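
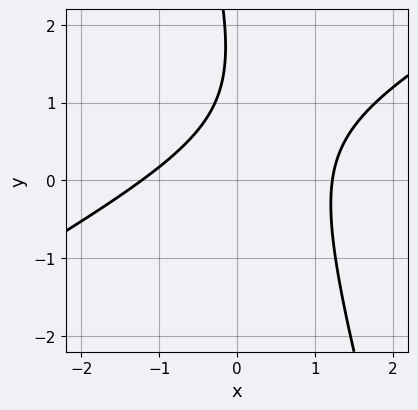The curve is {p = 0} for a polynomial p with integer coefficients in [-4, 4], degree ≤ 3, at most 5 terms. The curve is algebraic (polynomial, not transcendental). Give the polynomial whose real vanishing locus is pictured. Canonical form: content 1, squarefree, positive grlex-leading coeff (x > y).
2*x^2 - 3*x*y - y^2 + 3*y - 3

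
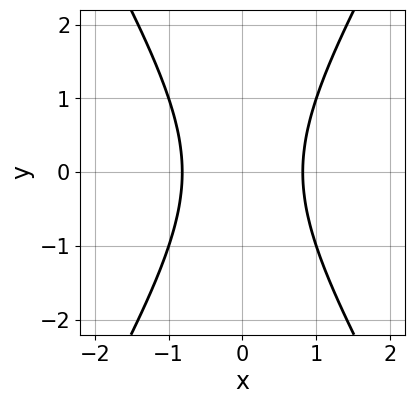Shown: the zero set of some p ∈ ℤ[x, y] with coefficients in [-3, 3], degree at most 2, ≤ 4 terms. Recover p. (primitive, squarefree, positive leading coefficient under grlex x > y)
3*x^2 - y^2 - 2

First, degree: no degree-1 curve has this shape, so deg p = 2.
Next, symmetries: it's symmetric under x → −x, forcing even powers of x; the y ↦ −y reflection is a symmetry, so y appears only in even powers.
Next, reading off the gridlines: the curve avoids every integer y-axis point in the box.
Finally, the integer polynomial consistent with all of this is the stated p.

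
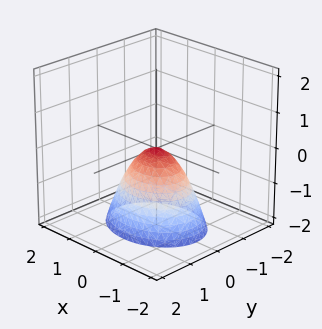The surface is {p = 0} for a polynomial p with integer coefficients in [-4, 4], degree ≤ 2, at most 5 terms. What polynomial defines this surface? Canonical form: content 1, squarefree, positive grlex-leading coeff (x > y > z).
2*x^2 + 3*y^2 + 2*z

deg p = 2. A paraboloid; a quadric.
Symmetries: mirror symmetry y ↦ −y ⇒ only even powers of y; the x ↦ −x reflection is a symmetry, so x appears only in even powers.
Checking where it meets the axes: one x-axis crossing is at x = 0; it meets the y-axis at y = 0 (among the integer gridlines); one z-axis crossing is at z = 0.
Matching integer coefficients to the picture gives p.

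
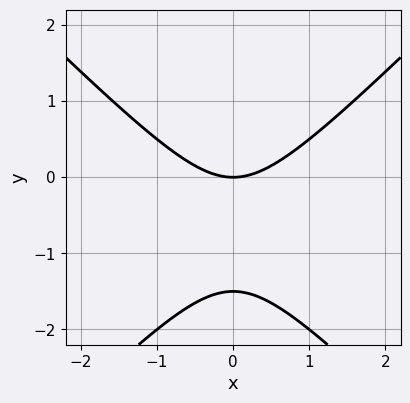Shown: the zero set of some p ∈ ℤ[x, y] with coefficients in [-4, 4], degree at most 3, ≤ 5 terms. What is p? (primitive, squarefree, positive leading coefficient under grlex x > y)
1. Degree: no degree-1 curve has this shape, so deg p = 2.
2. Symmetries: it's symmetric under x → −x, forcing even powers of x.
3. From the visible intercepts: one x-axis crossing is at x = 0; it crosses the y-axis at the gridline y = 0.
4. These observations pin down the coefficients.

2*x^2 - 2*y^2 - 3*y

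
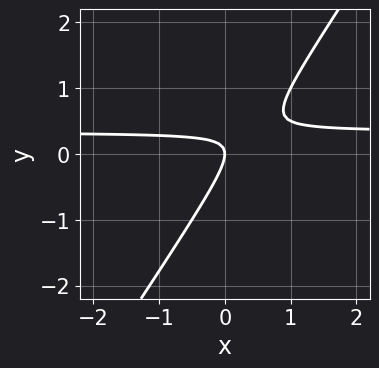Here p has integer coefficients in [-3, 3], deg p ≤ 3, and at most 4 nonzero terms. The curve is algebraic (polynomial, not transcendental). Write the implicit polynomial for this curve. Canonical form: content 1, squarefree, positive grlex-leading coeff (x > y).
3*x*y - 2*y^2 - x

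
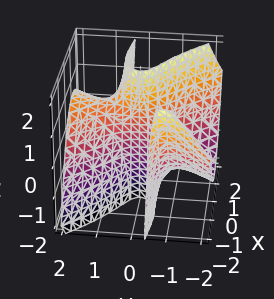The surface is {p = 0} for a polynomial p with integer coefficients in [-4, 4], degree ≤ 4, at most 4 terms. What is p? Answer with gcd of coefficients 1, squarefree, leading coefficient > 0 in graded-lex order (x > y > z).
2*x^2*y - y^3 + 2*y^2*z - 2*x

1. The degree is 3 — the shape is more complex than any degree-2 surface.
2. From the visible intercepts: it crosses the y-axis at the gridline y = 0; the visible z-axis segment lies entirely on the surface; one x-axis crossing is at x = 0.
3. The integer polynomial consistent with all of this is the stated p.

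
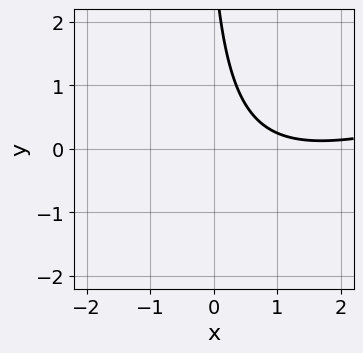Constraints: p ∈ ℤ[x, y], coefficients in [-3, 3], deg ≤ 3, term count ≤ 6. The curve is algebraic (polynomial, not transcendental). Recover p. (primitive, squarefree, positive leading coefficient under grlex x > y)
x^2 - 3*x*y - 3*x - y + 3

First, deg p = 2. A generic line meets the curve in up to 2 points.
Next, observable constraints: the curve avoids every integer y-axis point in the box; no x-intercept at any integer in the box.
Finally, the integer polynomial consistent with all of this is the stated p.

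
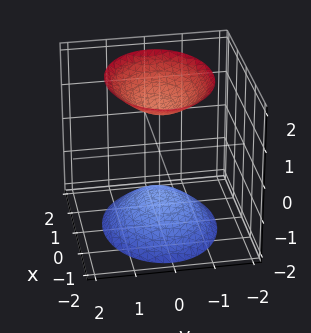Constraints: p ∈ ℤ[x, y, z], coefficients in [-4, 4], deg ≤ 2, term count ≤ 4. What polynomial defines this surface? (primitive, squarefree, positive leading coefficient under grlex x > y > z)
First, I count 2 distinct pieces. Treating them together as one polynomial.
Next, the degree is 2 — two separate bowl-shaped sheets opening away from each other; a quadric.
Then, symmetries: mirror symmetry y ↦ −y ⇒ only even powers of y; it's symmetric under z → −z, forcing even powers of z; mirror symmetry x ↦ −x ⇒ only even powers of x.
Next, reading off the gridlines: the surface avoids every integer x-axis point in the box; no y-intercept at any integer in the box.
Finally, the integer polynomial consistent with all of this is the stated p.

2*x^2 + 3*y^2 - 2*z^2 + 3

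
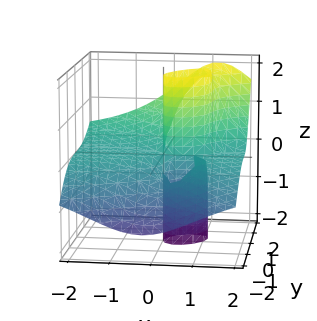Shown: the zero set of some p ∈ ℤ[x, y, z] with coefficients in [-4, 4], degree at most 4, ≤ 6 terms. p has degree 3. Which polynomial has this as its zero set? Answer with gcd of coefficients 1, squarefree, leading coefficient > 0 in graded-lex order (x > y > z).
3*x^2*z - 2*x*y*z - 2*y^3 + 3*y^2*z - 3*x*z

First, the degree is 3 — the shape is more complex than any degree-2 surface.
Then, from the axis intercepts and sections: every point of the x-axis in the box is on the surface; the visible z-axis segment lies entirely on the surface; it crosses the y-axis at the gridline y = 0.
Finally, putting this together gives p.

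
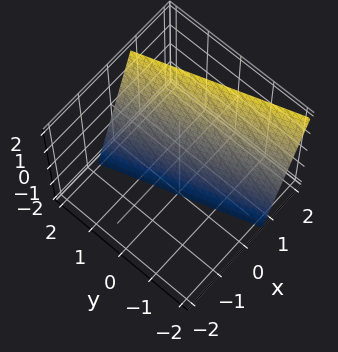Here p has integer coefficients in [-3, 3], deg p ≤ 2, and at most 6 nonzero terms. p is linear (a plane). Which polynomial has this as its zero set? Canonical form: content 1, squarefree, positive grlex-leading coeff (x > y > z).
3*x + y - z - 2

1. The degree is 1 — the surface is flat (a plane).
2. Against the integer gridlines: it crosses the z-axis at the gridline z = -2; it meets the y-axis at y = 2 (among the integer gridlines).
3. These observations pin down the coefficients.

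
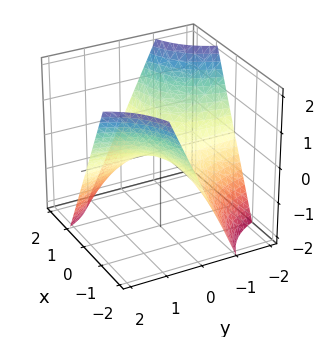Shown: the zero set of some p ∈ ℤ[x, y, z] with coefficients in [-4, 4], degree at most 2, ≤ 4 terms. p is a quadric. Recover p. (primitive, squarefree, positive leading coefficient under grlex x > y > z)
1. deg p = 2. A hyperbolic paraboloid; a quadric.
2. From the axis intercepts and sections: every point of the x-axis in the box is on the surface; the visible y-axis segment lies entirely on the surface.
3. Assembling these constraints gives the stated polynomial.

x*y + z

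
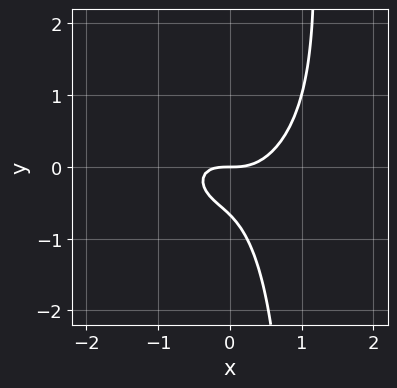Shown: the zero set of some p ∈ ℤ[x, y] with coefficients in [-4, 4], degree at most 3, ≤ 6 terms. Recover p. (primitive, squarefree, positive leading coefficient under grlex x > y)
deg p = 3. No degree-2 curve has this shape.
From the visible intercepts: one x-axis crossing is at x = 0; it crosses the y-axis at the gridline y = 0.
Assembling these constraints gives the stated polynomial.

3*x^3 + 3*x*y^2 - x*y - 3*y^2 - 2*y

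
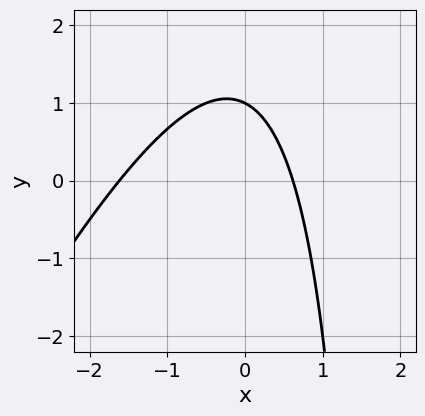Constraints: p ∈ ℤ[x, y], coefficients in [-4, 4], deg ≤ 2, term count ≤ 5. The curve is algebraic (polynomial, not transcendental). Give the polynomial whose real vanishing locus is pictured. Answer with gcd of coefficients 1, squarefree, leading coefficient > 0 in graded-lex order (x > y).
(a) The degree is 2 — no degree-1 curve has this shape.
(b) From the visible intercepts: it crosses the y-axis at the gridline y = 1.
(c) Matching integer coefficients to the picture gives p.

2*x^2 - x*y + 2*x + 2*y - 2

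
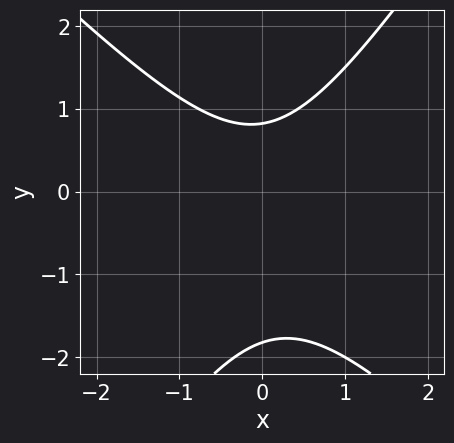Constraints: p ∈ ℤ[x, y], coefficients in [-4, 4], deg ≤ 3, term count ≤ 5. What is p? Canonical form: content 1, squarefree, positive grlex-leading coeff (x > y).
3*x^2 + x*y - 2*y^2 - 2*y + 3

The degree is 2 — no degree-1 curve has this shape.
Against the integer gridlines: no x-intercept at any integer in the box.
Fitting integer coefficients to these (and the overall shape) gives p.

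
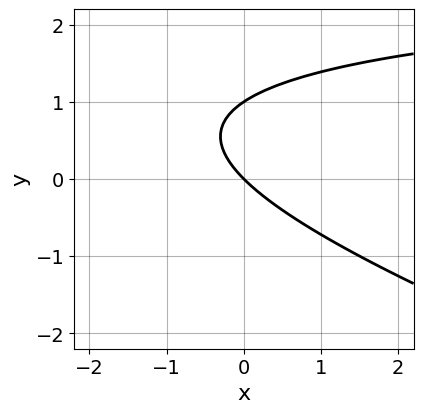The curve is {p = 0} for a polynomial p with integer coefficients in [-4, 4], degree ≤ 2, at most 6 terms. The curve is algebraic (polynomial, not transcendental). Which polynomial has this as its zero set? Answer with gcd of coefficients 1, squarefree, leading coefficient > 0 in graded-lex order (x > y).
x*y + 3*y^2 - 3*x - 3*y

Degree: a generic line meets the curve in up to 2 points, so deg p = 2.
From the visible intercepts: it crosses the x-axis at the gridline x = 0; the y-axis gridline crossings are at y ∈ {0, 1}.
Assembling these constraints gives the stated polynomial.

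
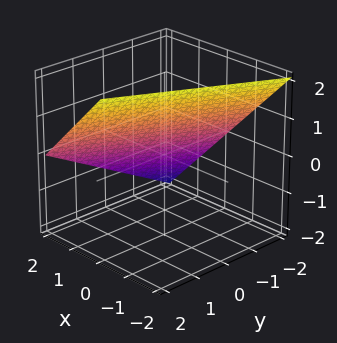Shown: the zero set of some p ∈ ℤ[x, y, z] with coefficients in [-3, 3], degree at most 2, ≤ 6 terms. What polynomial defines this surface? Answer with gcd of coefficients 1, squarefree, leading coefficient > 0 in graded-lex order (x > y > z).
(a) The degree is 1 — every cross-section is a straight line — this is a plane.
(b) Against the integer gridlines: one z-axis crossing is at z = 1; one y-axis crossing is at y = -2; it meets the x-axis at x = 1 (among the integer gridlines).
(c) Putting this together gives p.

2*x - y + 2*z - 2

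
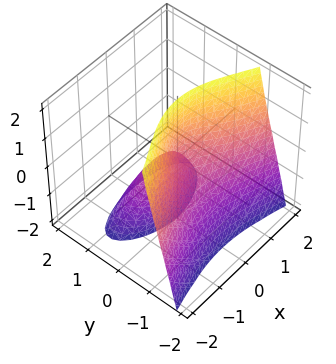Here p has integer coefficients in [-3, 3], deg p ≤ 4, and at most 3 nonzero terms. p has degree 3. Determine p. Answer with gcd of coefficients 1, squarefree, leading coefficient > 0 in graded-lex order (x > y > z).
(a) The degree is 3 — the shape is more complex than any degree-2 surface.
(b) From the axis intercepts and sections: it crosses the y-axis at the gridline y = 0; the visible z-axis segment lies entirely on the surface; one x-axis crossing is at x = 0.
(c) Solving for integer coefficients yields p as stated.

2*y^3 + x^2 + 2*y*z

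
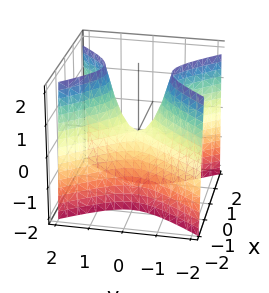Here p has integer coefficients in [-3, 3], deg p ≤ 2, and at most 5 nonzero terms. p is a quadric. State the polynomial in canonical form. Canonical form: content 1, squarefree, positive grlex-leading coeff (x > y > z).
3*x^2 - 2*y^2 + z

Degree: a hyperbolic paraboloid; a quadric, so deg p = 2.
Symmetries: mirror symmetry y ↦ −y ⇒ only even powers of y; the x ↦ −x reflection is a symmetry, so x appears only in even powers.
Reading off the gridlines: it meets the y-axis at y = 0 (among the integer gridlines); it meets the z-axis at z = 0 (among the integer gridlines); it meets the x-axis at x = 0 (among the integer gridlines).
Putting this together gives p.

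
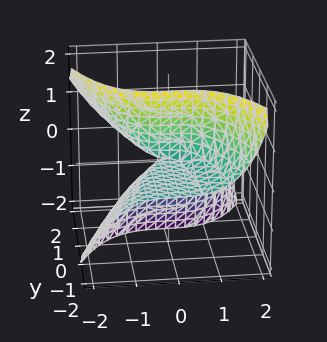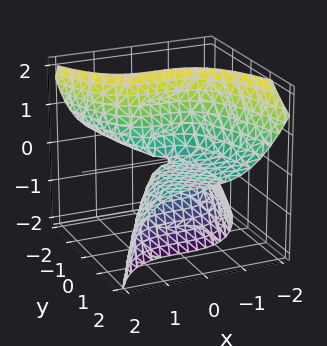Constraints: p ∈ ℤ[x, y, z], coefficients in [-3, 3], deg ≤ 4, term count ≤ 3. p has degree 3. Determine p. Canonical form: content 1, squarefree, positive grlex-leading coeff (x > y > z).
x^3 + 3*y*z + z^2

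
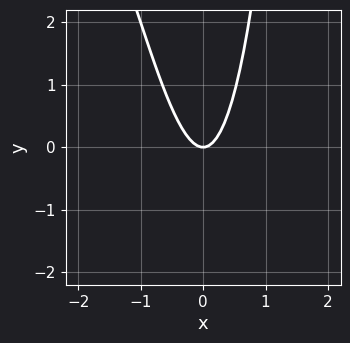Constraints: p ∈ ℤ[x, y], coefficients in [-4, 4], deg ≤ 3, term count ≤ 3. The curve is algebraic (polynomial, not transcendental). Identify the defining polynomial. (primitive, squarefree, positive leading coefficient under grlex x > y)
x^3 + 3*x^2 - y

First, deg p = 3. A generic line meets the curve in up to 3 points.
Next, reading off the gridlines: it crosses the y-axis at the gridline y = 0; it meets the x-axis at x = 0 (among the integer gridlines).
Finally, the integer polynomial consistent with all of this is the stated p.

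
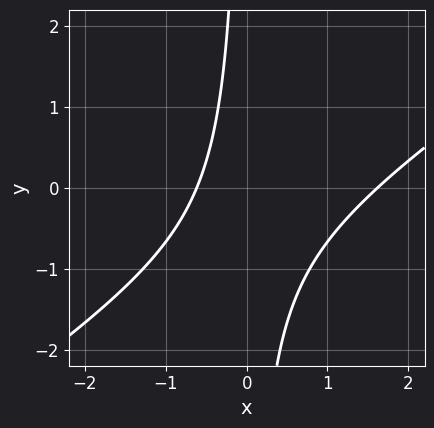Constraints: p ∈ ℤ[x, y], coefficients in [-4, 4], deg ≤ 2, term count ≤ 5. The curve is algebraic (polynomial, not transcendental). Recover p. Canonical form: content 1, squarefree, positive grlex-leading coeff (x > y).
2*x^2 - 3*x*y - 2*x - 2

First, the degree is 2 — no degree-1 curve has this shape.
Next, checking where it meets the axes: no y-intercept at any integer in the box.
Finally, assembling these constraints gives the stated polynomial.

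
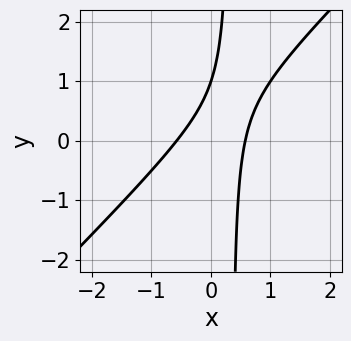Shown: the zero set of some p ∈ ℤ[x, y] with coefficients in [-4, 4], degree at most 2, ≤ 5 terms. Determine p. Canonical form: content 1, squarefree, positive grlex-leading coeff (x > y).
3*x^2 - 3*x*y + y - 1

1. The degree is 2 — no degree-1 curve has this shape.
2. Checking where it meets the axes: it meets the y-axis at y = 1 (among the integer gridlines).
3. The integer polynomial consistent with all of this is the stated p.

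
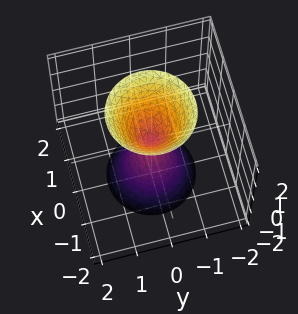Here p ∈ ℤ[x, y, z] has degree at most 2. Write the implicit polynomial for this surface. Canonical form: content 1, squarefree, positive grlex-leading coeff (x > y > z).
(a) I count 2 distinct pieces. Treating them together as one polynomial.
(b) The degree is 2 — two nappes meeting at a single point; a quadric.
(c) Symmetries: mirror symmetry z ↦ −z ⇒ only even powers of z; the surface is invariant under rotation about z: p = q(x² + y², z).
(d) Observable constraints: a circular section at z = 2 has radius between 1 and 2; it meets the z-axis at z = 0 (among the integer gridlines); one y-axis crossing is at y = 0.
(e) Putting this together gives p.

3*x^2 + 3*y^2 - z^2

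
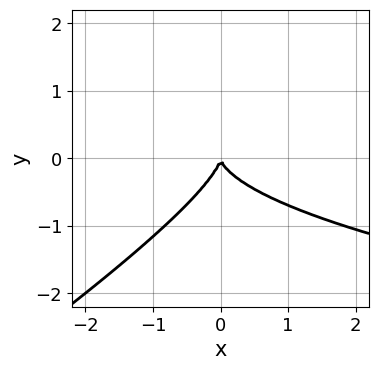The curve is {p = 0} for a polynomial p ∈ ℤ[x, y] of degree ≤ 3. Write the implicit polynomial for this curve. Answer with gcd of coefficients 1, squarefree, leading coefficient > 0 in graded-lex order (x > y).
2*x*y^2 - 3*y^3 - 2*x^2

(a) The degree is 3 — the shape is more complex than any degree-2 curve.
(b) From the visible intercepts: one x-axis crossing is at x = 0; one y-axis crossing is at y = 0.
(c) Together with the visible shape, these determine p as stated.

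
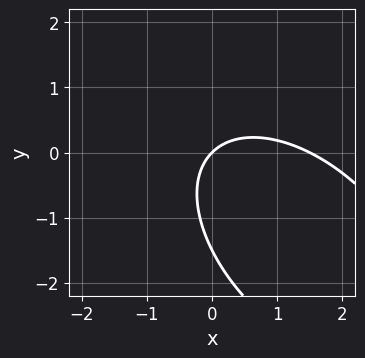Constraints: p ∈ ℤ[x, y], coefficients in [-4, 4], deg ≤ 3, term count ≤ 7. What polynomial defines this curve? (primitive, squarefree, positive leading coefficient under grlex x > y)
2*x^2 + 2*x*y + 2*y^2 - 3*x + 3*y

The degree is 2 — no degree-1 curve has this shape.
Reading off the gridlines: it meets the y-axis at y = 0 (among the integer gridlines); it meets the x-axis at x = 0 (among the integer gridlines).
Matching integer coefficients to the picture gives p.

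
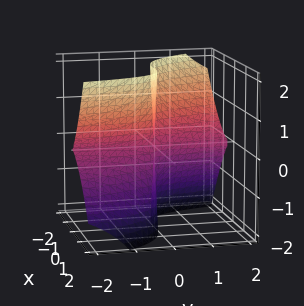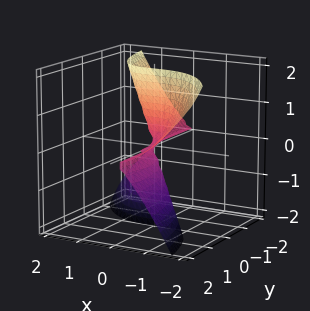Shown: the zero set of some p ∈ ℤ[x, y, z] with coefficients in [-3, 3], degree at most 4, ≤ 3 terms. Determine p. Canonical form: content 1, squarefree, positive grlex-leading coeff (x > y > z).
3*x^3 - 2*x*y*z + 3*y*z^2

1. The degree is 3 — a generic line meets the surface in up to 3 points.
2. Checking where it meets the axes: the visible y-axis segment lies entirely on the surface; one x-axis crossing is at x = 0.
3. Fitting integer coefficients to these (and the overall shape) gives p. Check: (0, 0, 2) on the z-axis lies on the surface, and p(0, 0, 2) = 0. ✓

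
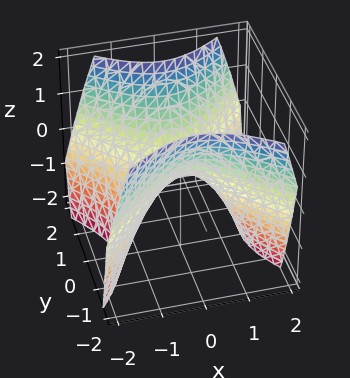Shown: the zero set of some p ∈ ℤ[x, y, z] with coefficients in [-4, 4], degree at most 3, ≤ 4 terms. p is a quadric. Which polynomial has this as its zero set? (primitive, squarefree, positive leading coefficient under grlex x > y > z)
(a) The degree is 2 — a saddle surface; a quadric.
(b) Symmetries: it's symmetric under x → −x, forcing even powers of x; mirror symmetry y ↦ −y ⇒ only even powers of y.
(c) From the axis intercepts and sections: it crosses the y-axis at the gridline y = 0; it meets the z-axis at z = 0 (among the integer gridlines); it meets the x-axis at x = 0 (among the integer gridlines).
(d) These observations pin down the coefficients.

x^2 - y^2 + z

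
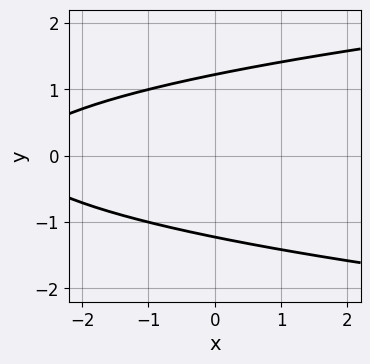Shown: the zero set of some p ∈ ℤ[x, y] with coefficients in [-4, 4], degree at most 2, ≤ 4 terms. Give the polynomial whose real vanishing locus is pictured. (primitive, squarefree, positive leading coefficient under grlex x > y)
(a) The degree is 2 — the shape is more complex than any degree-1 curve.
(b) Symmetries: mirror symmetry y ↦ −y ⇒ only even powers of y.
(c) Checking where it meets the axes: no x-intercept at any integer in the box.
(d) The integer polynomial consistent with all of this is the stated p.

2*y^2 - x - 3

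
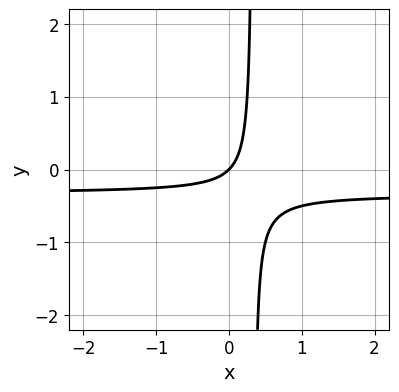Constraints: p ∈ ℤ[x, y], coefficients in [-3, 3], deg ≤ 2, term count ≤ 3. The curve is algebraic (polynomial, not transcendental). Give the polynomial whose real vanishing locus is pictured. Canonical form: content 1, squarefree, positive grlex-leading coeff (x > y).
First, the degree is 2 — no degree-1 curve has this shape.
Next, from the axis intercepts and sections: one y-axis crossing is at y = 0; it meets the x-axis at x = 0 (among the integer gridlines).
Finally, solving for integer coefficients yields p as stated.

3*x*y + x - y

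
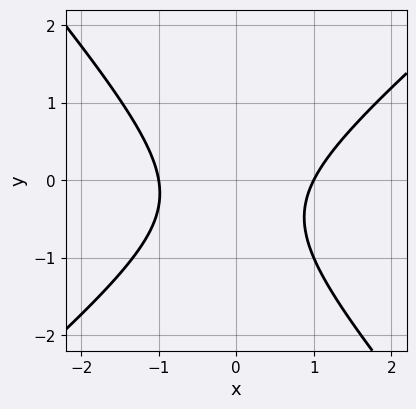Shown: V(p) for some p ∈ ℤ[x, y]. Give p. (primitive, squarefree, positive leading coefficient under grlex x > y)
First, the degree is 2 — the shape is more complex than any degree-1 curve.
Then, observable constraints: the x-axis gridline crossings are at x ∈ {-1, 1}; the curve avoids every integer y-axis point in the box.
Finally, matching integer coefficients to the picture gives p.

3*x^2 - x*y - 3*y^2 - 2*y - 3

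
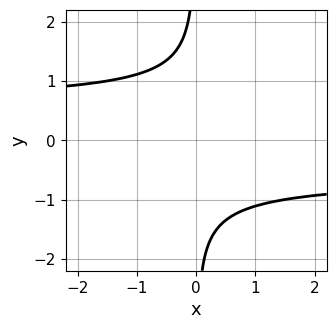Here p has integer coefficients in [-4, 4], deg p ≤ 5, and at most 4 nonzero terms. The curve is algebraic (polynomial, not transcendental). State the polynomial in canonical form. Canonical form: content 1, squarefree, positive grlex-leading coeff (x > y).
3*x*y^3 - x*y + 3

(a) Degree: a generic line meets the curve in up to 4 points, so deg p = 4.
(b) Against the integer gridlines: the curve avoids every integer x-axis point in the box; it misses every integer gridline on the y-axis.
(c) Solving for integer coefficients yields p as stated.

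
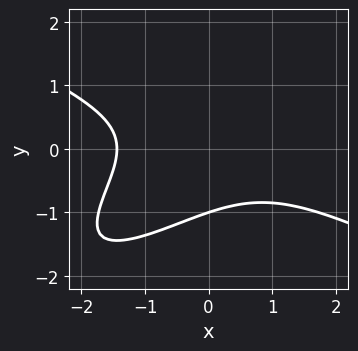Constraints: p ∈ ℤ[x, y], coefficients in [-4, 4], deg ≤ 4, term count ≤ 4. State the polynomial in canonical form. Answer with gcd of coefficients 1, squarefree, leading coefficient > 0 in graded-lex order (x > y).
x^3 - 3*x*y^2 + 3*y^3 + 3

(a) deg p = 3.
(b) From the visible intercepts: it meets the y-axis at y = -1 (among the integer gridlines).
(c) Together with the visible shape, these determine p as stated.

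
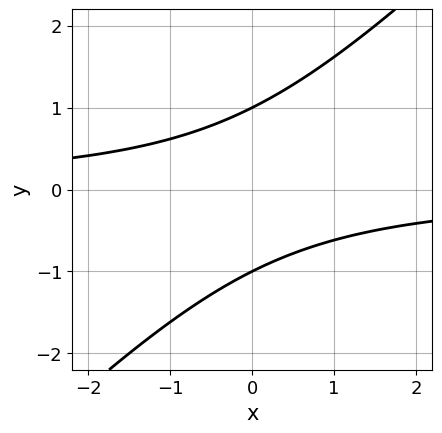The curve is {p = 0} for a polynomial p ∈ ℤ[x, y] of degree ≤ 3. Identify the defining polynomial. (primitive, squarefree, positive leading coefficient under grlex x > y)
x*y - y^2 + 1

The degree is 2 — no degree-1 curve has this shape.
Observable constraints: it misses every integer gridline on the x-axis; among the integer gridlines, it crosses the y-axis at y ∈ {-1, 1}.
Putting this together gives p.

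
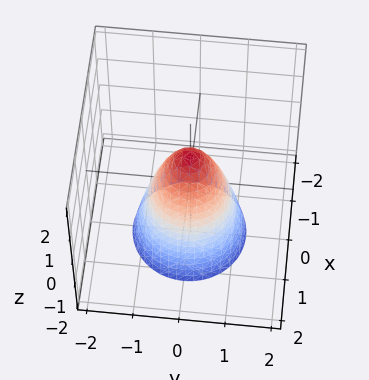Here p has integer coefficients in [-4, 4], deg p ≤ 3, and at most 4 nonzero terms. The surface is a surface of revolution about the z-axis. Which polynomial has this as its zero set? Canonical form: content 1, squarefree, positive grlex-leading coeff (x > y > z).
1. Degree: the shape is more complex than any degree-1 surface, so deg p = 2.
2. Symmetries: rotational symmetry about the z-axis ⇒ p depends on x, y only through x² + y².
3. Observable constraints: it crosses the z-axis at the gridline z = 1; a circular section at z = -2 has radius between 1 and 2.
4. Matching integer coefficients to the picture gives p.

2*x^2 + 2*y^2 + z - 1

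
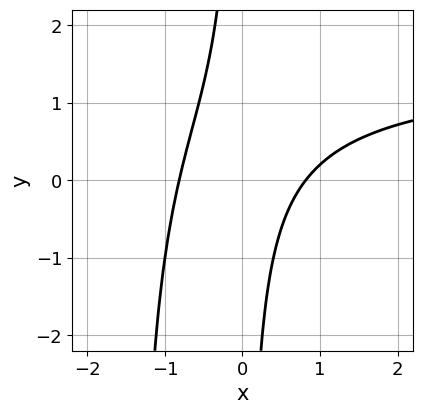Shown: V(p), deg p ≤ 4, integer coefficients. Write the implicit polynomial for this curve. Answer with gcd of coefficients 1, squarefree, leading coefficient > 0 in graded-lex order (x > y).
First, the degree is 3 — no degree-2 curve has this shape.
Then, reading off the gridlines: it misses every integer gridline on the y-axis.
Finally, these observations pin down the coefficients.

2*x^2*y - 3*x^2 + 3*x*y + 2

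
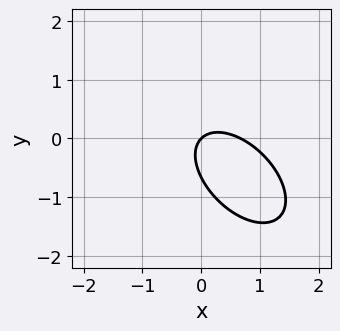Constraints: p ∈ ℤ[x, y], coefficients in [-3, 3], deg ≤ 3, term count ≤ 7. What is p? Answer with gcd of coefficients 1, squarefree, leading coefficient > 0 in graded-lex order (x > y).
3*x^2 + 3*x*y + 3*y^2 - 2*x + 2*y

First, degree: a generic line meets the curve in up to 2 points, so deg p = 2.
Then, reading off the gridlines: it crosses the x-axis at the gridline x = 0; it meets the y-axis at y = 0 (among the integer gridlines).
Finally, solving for integer coefficients yields p as stated.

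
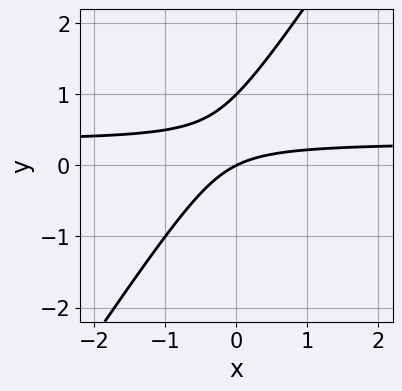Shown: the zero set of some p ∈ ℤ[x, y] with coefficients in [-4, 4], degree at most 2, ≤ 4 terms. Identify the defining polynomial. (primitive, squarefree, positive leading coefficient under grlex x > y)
The degree is 2 — the shape is more complex than any degree-1 curve.
Observable constraints: it crosses the x-axis at the gridline x = 0; among the integer gridlines, it crosses the y-axis at y ∈ {0, 1}.
Together with the visible shape, these determine p as stated.

3*x*y - 2*y^2 - x + 2*y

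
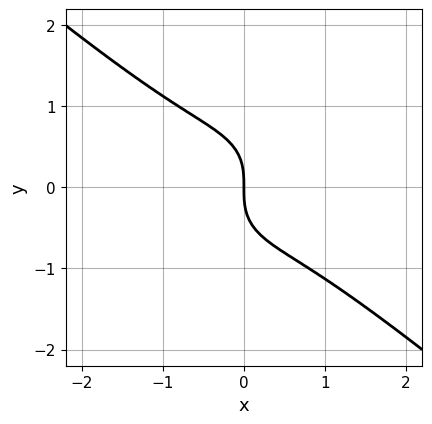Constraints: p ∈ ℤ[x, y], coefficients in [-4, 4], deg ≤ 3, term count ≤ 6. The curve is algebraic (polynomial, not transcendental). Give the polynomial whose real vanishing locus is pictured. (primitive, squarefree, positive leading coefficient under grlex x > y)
2*x^3 + x^2*y + 2*y^3 + 2*x

deg p = 3. The shape is more complex than any degree-2 curve.
Reading off the gridlines: it meets the y-axis at y = 0 (among the integer gridlines); it meets the x-axis at x = 0 (among the integer gridlines).
Putting this together gives p.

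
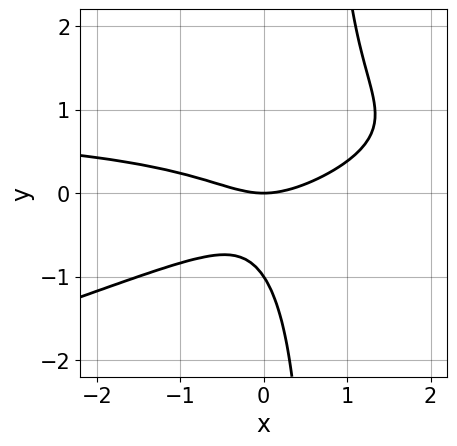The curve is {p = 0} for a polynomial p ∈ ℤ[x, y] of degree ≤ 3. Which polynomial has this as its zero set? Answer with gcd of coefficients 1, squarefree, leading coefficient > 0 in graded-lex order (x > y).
x^2*y - 3*x*y^2 - x^2 + 2*y^2 + 2*y

1. Degree: a generic line meets the curve in up to 3 points, so deg p = 3.
2. Against the integer gridlines: among the integer gridlines, it crosses the y-axis at y ∈ {-1, 0}; it crosses the x-axis at the gridline x = 0.
3. Assembling these constraints gives the stated polynomial.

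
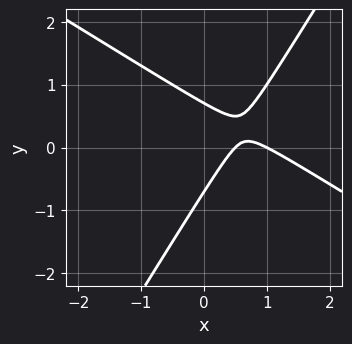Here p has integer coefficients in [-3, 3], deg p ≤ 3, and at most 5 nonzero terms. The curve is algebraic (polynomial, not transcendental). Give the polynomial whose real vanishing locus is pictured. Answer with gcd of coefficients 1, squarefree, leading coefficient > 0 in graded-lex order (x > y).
2*x^2 + 2*x*y - 2*y^2 - 3*x + 1

(a) The degree is 2 — a generic line meets the curve in up to 2 points.
(b) Observable constraints: it crosses the x-axis at the gridline x = 1.
(c) Matching integer coefficients to the picture gives p.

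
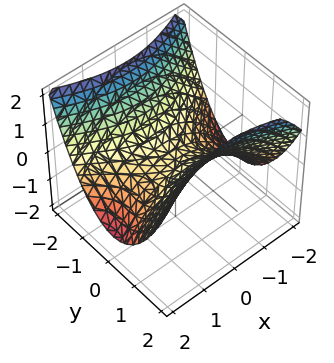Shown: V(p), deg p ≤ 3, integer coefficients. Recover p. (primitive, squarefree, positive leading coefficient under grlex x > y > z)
x^2 - 2*y^2 + 3*z

First, the degree is 2 — a saddle surface; a quadric.
Next, symmetries: mirror symmetry x ↦ −x ⇒ only even powers of x; mirror symmetry y ↦ −y ⇒ only even powers of y.
Next, from the visible intercepts: it crosses the x-axis at the gridline x = 0; one z-axis crossing is at z = 0.
Finally, these observations pin down the coefficients.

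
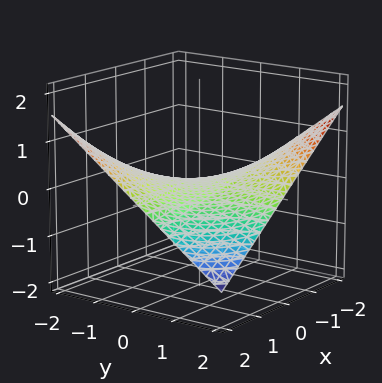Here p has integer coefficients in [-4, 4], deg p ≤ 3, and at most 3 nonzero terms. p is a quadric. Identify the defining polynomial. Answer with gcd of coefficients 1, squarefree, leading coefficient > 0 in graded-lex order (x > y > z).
x*y + 3*z

The degree is 2 — a hyperbolic paraboloid; a quadric.
Against the integer gridlines: the visible y-axis segment lies entirely on the surface; it crosses the z-axis at the gridline z = 0.
Assembling these constraints gives the stated polynomial.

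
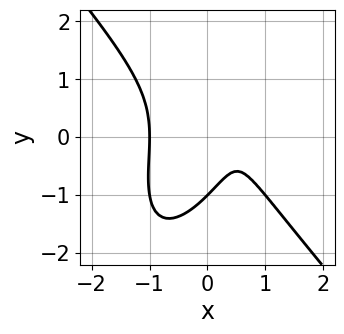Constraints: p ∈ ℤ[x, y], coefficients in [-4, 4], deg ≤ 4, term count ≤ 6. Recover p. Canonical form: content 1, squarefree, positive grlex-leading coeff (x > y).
1. deg p = 3.
2. Against the integer gridlines: it crosses the y-axis at the gridline y = -1; it crosses the x-axis at the gridline x = -1.
3. These observations pin down the coefficients.

3*x^3 - x*y^2 + y^3 - 2*x + 1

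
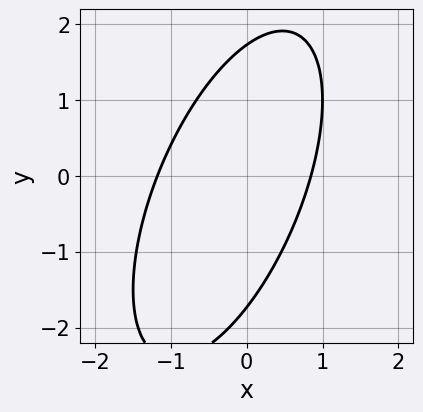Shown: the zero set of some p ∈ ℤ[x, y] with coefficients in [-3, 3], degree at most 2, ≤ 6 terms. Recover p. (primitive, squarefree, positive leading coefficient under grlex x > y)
3*x^2 - 2*x*y + y^2 + x - 3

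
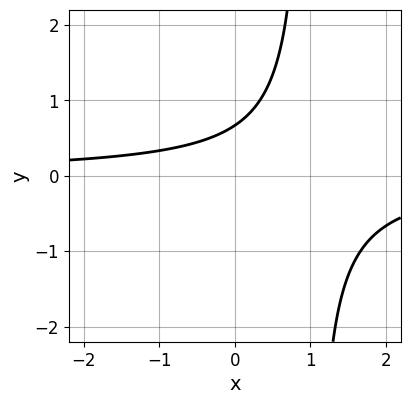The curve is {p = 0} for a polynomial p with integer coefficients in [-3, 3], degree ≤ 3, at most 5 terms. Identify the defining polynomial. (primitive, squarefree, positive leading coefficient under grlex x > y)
3*x*y - 3*y + 2

Degree: the shape is more complex than any degree-1 curve, so deg p = 2.
Observable constraints: the curve avoids every integer x-axis point in the box.
Putting this together gives p.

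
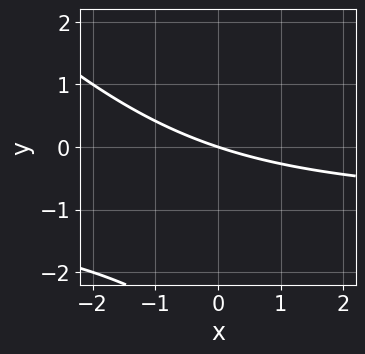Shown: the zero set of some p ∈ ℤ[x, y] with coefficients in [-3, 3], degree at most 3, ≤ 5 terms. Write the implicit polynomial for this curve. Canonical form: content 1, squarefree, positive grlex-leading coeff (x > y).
x*y + y^2 + x + 3*y

The degree is 2 — no degree-1 curve has this shape.
Checking where it meets the axes: it meets the x-axis at x = 0 (among the integer gridlines); it crosses the y-axis at the gridline y = 0.
Fitting integer coefficients to these (and the overall shape) gives p.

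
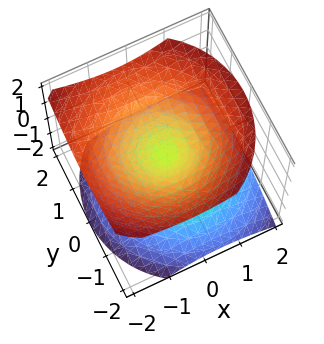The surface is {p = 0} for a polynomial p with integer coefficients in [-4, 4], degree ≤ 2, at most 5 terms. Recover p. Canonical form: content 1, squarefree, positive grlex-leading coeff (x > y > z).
There are 2 components. Treating them together as one polynomial.
The degree is 2 — no degree-1 surface has this shape.
Checking where it meets the axes: it meets the x-axis at x = 0 (among the integer gridlines); it meets the y-axis at y = 0 (among the integer gridlines); one z-axis crossing is at z = 0.
Together with the visible shape, these determine p as stated.

2*x^2 + x*z + 2*y^2 - 3*z^2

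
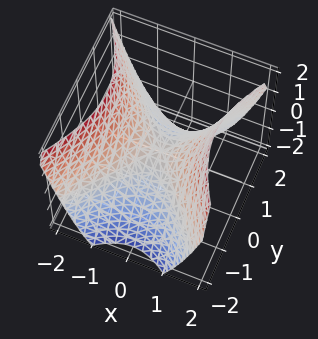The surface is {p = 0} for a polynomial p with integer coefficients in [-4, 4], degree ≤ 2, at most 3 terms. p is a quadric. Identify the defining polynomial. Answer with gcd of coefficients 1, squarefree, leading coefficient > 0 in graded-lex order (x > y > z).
(a) Degree: a saddle surface; a quadric, so deg p = 2.
(b) Symmetries: mirror symmetry x ↦ −x ⇒ only even powers of x; mirror symmetry y ↦ −y ⇒ only even powers of y.
(c) Against the integer gridlines: it meets the y-axis at y = 0 (among the integer gridlines); one z-axis crossing is at z = 0; one x-axis crossing is at x = 0.
(d) Fitting integer coefficients to these (and the overall shape) gives p.

3*x^2 - 2*y^2 - 3*z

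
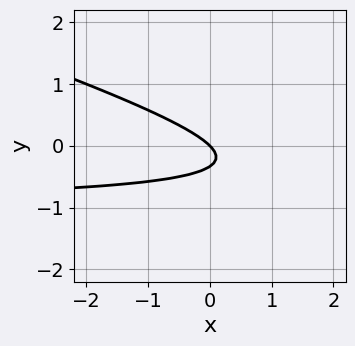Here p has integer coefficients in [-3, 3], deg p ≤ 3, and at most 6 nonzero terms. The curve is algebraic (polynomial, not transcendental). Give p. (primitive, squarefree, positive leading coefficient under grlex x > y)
x*y + 3*y^2 + x + y

(a) Degree: a generic line meets the curve in up to 2 points, so deg p = 2.
(b) Checking where it meets the axes: it meets the x-axis at x = 0 (among the integer gridlines); it meets the y-axis at y = 0 (among the integer gridlines).
(c) Assembling these constraints gives the stated polynomial.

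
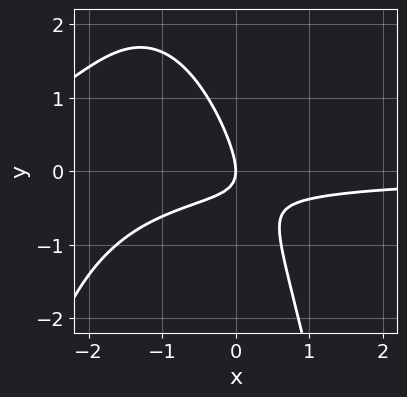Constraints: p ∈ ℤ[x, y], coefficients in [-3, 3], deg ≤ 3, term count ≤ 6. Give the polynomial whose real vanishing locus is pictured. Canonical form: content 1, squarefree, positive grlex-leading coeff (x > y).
x^2*y + 2*x*y + y^2 + x

The degree is 3 — a generic line meets the curve in up to 3 points.
Against the integer gridlines: it crosses the y-axis at the gridline y = 0; it meets the x-axis at x = 0 (among the integer gridlines).
Solving for integer coefficients yields p as stated.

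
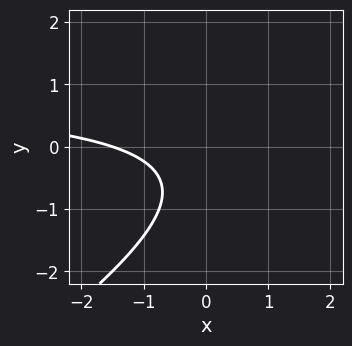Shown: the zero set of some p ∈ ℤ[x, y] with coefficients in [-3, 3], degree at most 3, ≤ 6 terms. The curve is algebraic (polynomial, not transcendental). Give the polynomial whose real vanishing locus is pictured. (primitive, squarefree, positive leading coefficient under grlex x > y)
(a) Degree: a generic line meets the curve in up to 2 points, so deg p = 2.
(b) From the visible intercepts: it misses every integer gridline on the y-axis.
(c) Solving for integer coefficients yields p as stated.

2*x*y - 3*y^2 - 2*x - 3*y - 3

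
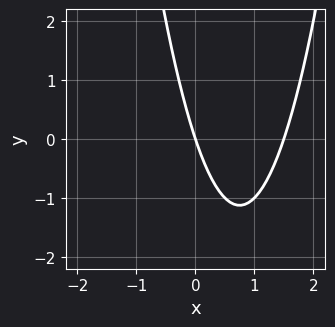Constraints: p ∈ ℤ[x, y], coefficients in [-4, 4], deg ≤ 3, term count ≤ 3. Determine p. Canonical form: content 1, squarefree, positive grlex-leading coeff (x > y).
2*x^2 - 3*x - y

(a) Degree: the shape is more complex than any degree-1 curve, so deg p = 2.
(b) Reading off the gridlines: it crosses the x-axis at the gridline x = 0; it crosses the y-axis at the gridline y = 0.
(c) Solving for integer coefficients yields p as stated.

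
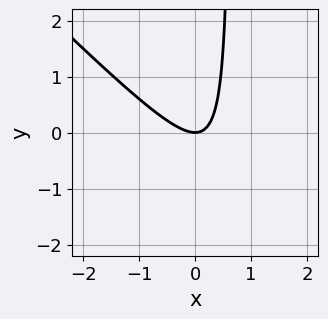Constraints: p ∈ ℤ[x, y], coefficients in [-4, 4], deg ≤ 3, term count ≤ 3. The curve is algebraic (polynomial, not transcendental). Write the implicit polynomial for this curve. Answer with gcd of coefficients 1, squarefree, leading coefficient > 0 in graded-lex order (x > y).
3*x^2 + 3*x*y - 2*y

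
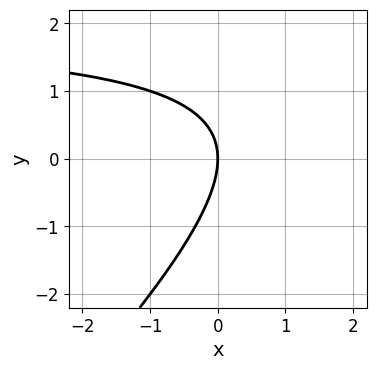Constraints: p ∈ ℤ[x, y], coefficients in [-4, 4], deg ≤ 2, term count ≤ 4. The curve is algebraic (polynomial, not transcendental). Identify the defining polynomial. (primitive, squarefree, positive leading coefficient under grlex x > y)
Degree: the shape is more complex than any degree-1 curve, so deg p = 2.
Observable constraints: it crosses the x-axis at the gridline x = 0; it meets the y-axis at y = 0 (among the integer gridlines).
These observations pin down the coefficients.

x*y - y^2 - 2*x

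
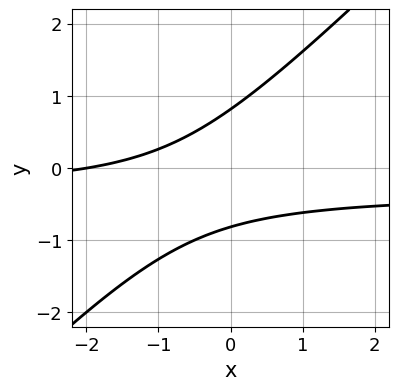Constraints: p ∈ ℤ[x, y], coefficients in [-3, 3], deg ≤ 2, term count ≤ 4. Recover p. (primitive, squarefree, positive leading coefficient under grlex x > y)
3*x*y - 3*y^2 + x + 2

The degree is 2 — no degree-1 curve has this shape.
Against the integer gridlines: one x-axis crossing is at x = -2.
These observations pin down the coefficients.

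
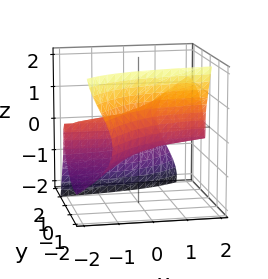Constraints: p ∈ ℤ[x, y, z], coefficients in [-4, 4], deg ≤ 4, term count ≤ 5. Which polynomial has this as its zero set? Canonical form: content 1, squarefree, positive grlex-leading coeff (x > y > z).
3*x*y^2 - 2*y^3 - 3*y*z^2 - 2*z^3 + 2*y

First, degree: the shape is more complex than any degree-2 surface, so deg p = 3.
Next, against the integer gridlines: it meets the z-axis at z = 0 (among the integer gridlines); every point of the x-axis in the box is on the surface.
Finally, assembling these constraints gives the stated polynomial. Check: (0, 1, 0) on the y-axis lies on the surface, and p(0, 1, 0) = 0. ✓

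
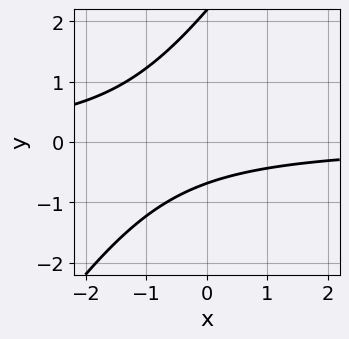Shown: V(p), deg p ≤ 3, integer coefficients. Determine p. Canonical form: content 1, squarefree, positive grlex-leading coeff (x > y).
1. deg p = 2. A generic line meets the curve in up to 2 points.
2. Observable constraints: the curve avoids every integer x-axis point in the box.
3. Solving for integer coefficients yields p as stated.

3*x*y - 2*y^2 + 3*y + 3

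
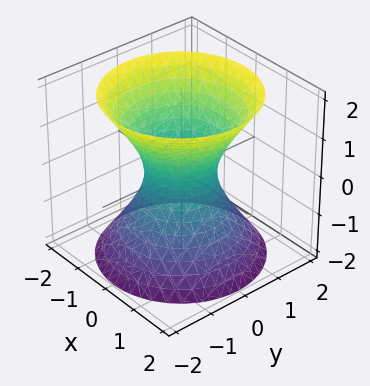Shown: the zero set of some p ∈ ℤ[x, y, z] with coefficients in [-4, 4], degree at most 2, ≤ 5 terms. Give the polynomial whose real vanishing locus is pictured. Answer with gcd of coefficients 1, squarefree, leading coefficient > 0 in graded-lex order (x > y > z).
3*x^2 + 3*y^2 - 2*z^2 - 2

1. The degree is 2 — one connected sheet with a waist; a quadric.
2. Symmetries: the z ↦ −z reflection is a symmetry, so z appears only in even powers; the surface is invariant under rotation about z: p = q(x² + y², z).
3. From the axis intercepts and sections: it misses every integer gridline on the z-axis; a circular section at z = -1 has radius between 1 and 2.
4. The integer polynomial consistent with all of this is the stated p.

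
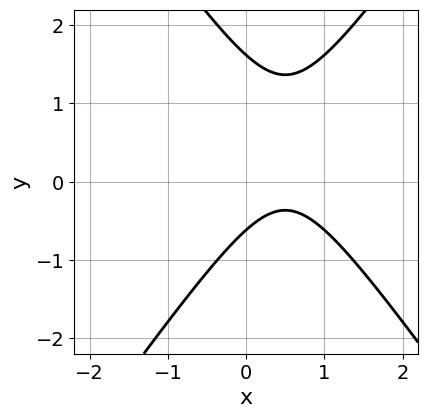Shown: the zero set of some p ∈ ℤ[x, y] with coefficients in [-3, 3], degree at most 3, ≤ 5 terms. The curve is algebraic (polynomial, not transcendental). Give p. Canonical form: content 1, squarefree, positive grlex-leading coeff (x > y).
2*x^2 - y^2 - 2*x + y + 1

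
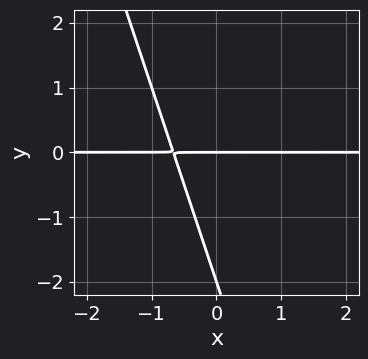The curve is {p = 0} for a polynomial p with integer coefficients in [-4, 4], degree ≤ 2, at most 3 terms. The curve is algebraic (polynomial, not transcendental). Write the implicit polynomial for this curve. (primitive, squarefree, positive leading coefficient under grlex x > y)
deg p = 2. No degree-1 curve has this shape.
Reading off the gridlines: every point of the x-axis in the box is on the curve; the y-axis gridline crossings are at y ∈ {-2, 0}.
The integer polynomial consistent with all of this is the stated p.

3*x*y + y^2 + 2*y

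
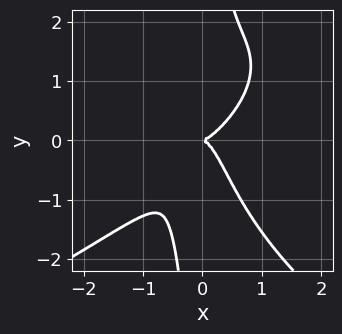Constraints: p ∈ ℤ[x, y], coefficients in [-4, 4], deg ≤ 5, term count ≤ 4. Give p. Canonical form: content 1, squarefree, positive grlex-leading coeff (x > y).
x*y^3 + 3*x^3 - 2*x^2*y - y^2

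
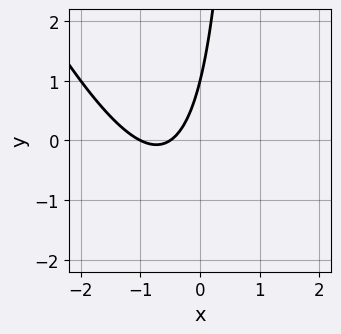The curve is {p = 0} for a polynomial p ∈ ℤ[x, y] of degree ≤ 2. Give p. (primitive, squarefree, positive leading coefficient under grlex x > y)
First, the degree is 2 — no degree-1 curve has this shape.
Next, checking where it meets the axes: it crosses the x-axis at the gridline x = -1; it crosses the y-axis at the gridline y = 1.
Finally, putting this together gives p.

2*x^2 + x*y + 3*x - y + 1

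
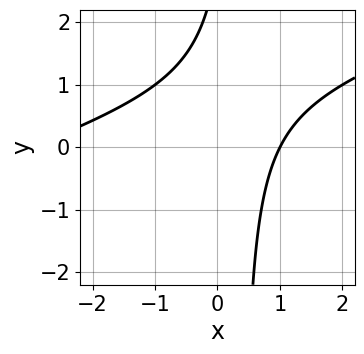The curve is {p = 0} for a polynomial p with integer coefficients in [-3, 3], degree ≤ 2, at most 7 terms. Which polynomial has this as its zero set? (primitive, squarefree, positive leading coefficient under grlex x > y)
1. Degree: no degree-1 curve has this shape, so deg p = 2.
2. Checking where it meets the axes: it meets the x-axis at x = 1 (among the integer gridlines); no y-intercept at any integer in the box.
3. Solving for integer coefficients yields p as stated.

x^2 - 3*x*y + 2*x + y - 3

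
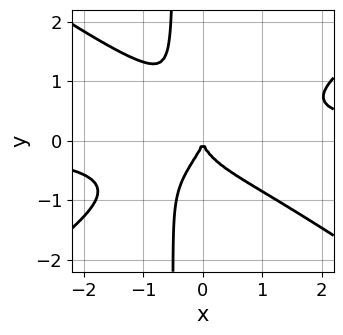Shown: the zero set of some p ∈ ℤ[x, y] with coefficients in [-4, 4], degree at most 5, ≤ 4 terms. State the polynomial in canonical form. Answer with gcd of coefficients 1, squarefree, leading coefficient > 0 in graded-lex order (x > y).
1. deg p = 4.
2. Reading off the gridlines: one y-axis crossing is at y = 0; it crosses the x-axis at the gridline x = 0.
3. Fitting integer coefficients to these (and the overall shape) gives p.

x^3*y - 2*x*y^3 - y^3 - x^2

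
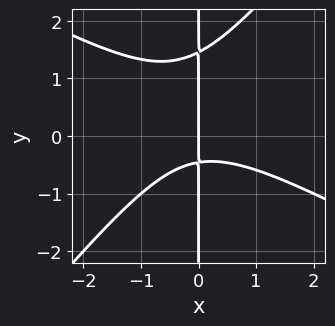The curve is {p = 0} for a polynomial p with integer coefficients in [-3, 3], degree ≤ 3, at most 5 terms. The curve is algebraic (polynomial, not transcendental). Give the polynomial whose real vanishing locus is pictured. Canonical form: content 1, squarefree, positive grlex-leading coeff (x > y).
First, deg p = 3. The shape is more complex than any degree-2 curve.
Then, reading off the gridlines: every point of the y-axis in the box is on the curve; it meets the x-axis at x = 0 (among the integer gridlines).
Finally, solving for integer coefficients yields p as stated.

2*x^3 + 2*x^2*y - 3*x*y^2 + 3*x*y + 2*x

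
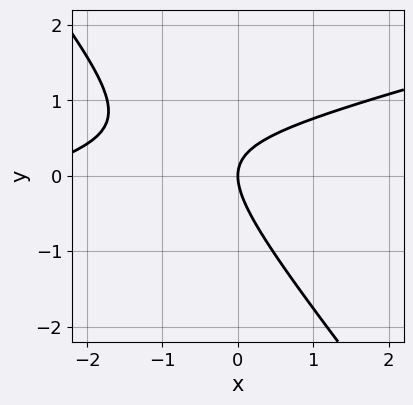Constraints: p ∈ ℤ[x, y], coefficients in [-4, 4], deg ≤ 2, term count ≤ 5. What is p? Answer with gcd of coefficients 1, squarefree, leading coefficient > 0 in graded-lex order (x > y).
1. Degree: the shape is more complex than any degree-1 curve, so deg p = 2.
2. Observable constraints: one x-axis crossing is at x = 0; one y-axis crossing is at y = 0.
3. Together with the visible shape, these determine p as stated.

x^2 - 3*x*y - 3*y^2 + 3*x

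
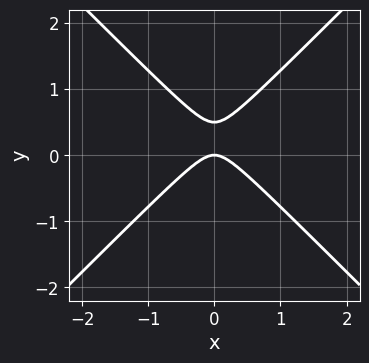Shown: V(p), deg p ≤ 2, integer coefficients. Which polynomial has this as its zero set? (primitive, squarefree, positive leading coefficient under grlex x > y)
(a) deg p = 2.
(b) Symmetries: the x ↦ −x reflection is a symmetry, so x appears only in even powers.
(c) Checking where it meets the axes: one y-axis crossing is at y = 0; it meets the x-axis at x = 0 (among the integer gridlines).
(d) Putting this together gives p.

2*x^2 - 2*y^2 + y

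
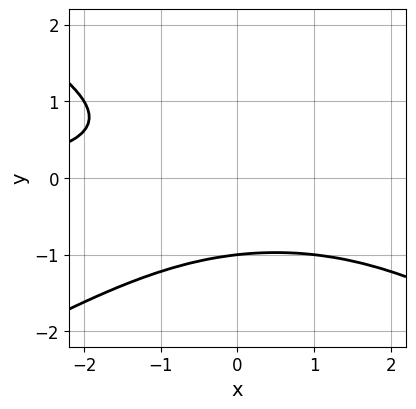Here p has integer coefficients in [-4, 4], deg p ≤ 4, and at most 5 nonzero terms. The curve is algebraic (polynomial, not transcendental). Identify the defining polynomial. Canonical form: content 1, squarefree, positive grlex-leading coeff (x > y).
x^2*y - 3*y^3 - x*y - 3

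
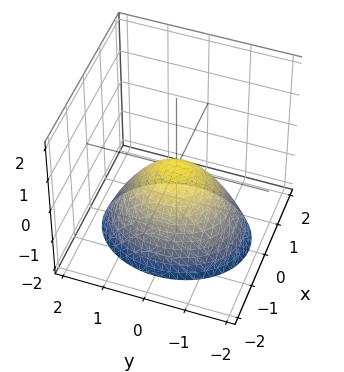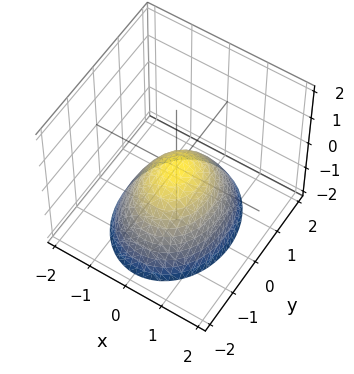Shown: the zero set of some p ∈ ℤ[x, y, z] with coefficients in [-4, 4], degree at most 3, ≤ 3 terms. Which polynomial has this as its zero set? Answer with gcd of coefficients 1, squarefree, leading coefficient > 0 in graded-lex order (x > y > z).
First, the degree is 2 — a single bowl opening along one axis; a quadric.
Then, symmetries: mirror symmetry x ↦ −x ⇒ only even powers of x; mirror symmetry y ↦ −y ⇒ only even powers of y.
Then, checking where it meets the axes: it crosses the x-axis at the gridline x = 0; it meets the y-axis at y = 0 (among the integer gridlines); one z-axis crossing is at z = 0.
Finally, together with the visible shape, these determine p as stated.

3*x^2 + 2*y^2 + 3*z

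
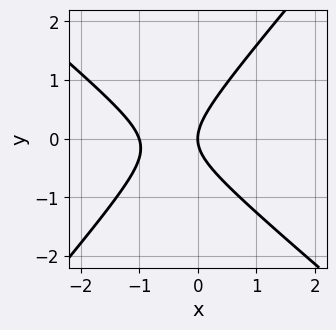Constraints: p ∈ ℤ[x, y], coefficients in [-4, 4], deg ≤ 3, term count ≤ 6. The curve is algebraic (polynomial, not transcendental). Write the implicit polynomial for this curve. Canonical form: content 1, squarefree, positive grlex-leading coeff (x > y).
Degree: no degree-1 curve has this shape, so deg p = 2.
Observable constraints: one y-axis crossing is at y = 0; among the integer gridlines, it crosses the x-axis at x ∈ {-1, 0}.
These observations pin down the coefficients.

3*x^2 + x*y - 3*y^2 + 3*x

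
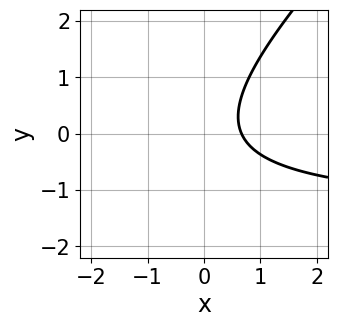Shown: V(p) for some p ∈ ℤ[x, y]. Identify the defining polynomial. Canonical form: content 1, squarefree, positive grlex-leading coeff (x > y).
1. Degree: the shape is more complex than any degree-1 curve, so deg p = 2.
2. Checking where it meets the axes: no y-intercept at any integer in the box.
3. Putting this together gives p.

2*x*y - 2*y^2 + 3*x - 2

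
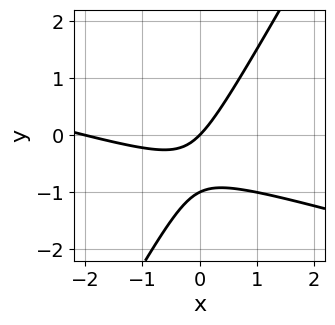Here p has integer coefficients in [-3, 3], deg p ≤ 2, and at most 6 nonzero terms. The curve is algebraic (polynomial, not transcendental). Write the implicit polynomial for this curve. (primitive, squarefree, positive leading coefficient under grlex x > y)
x^2 + 3*x*y - 2*y^2 + 2*x - 2*y

Degree: the shape is more complex than any degree-1 curve, so deg p = 2.
From the axis intercepts and sections: the y-axis gridline crossings are at y ∈ {-1, 0}; the x-axis gridline crossings are at x ∈ {-2, 0}.
Together with the visible shape, these determine p as stated.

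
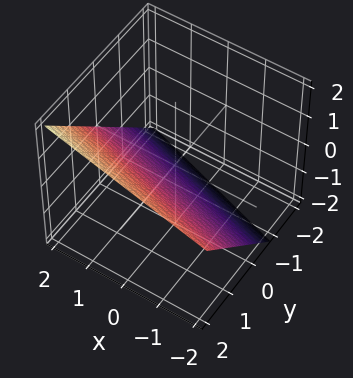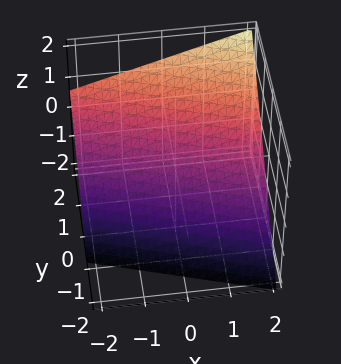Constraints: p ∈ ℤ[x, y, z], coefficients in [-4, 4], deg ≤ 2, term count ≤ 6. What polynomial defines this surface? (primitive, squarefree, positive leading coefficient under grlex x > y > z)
x + 3*y - 3*z - 2

1. Degree: every cross-section is a straight line — this is a plane, so deg p = 1.
2. Reading off the gridlines: one x-axis crossing is at x = 2.
3. Matching integer coefficients to the picture gives p.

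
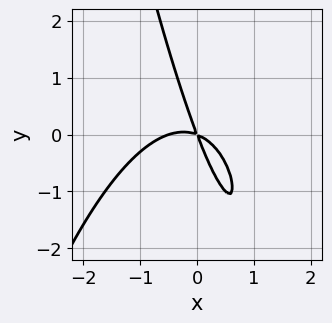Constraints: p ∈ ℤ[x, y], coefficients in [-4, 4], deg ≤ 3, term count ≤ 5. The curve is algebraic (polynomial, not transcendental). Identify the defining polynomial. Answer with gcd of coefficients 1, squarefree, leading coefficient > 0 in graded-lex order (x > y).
(a) deg p = 3. No degree-2 curve has this shape.
(b) Matching integer coefficients to the picture gives p.

2*x^3 + x^2 + 3*x*y + y^2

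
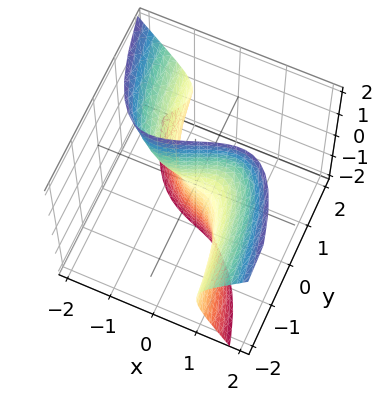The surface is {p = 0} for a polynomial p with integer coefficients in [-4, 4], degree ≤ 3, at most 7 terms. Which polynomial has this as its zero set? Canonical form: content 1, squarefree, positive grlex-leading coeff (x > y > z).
2*x^3 - x^2*y + 2*y*z^2 - 2*x*z + 2*y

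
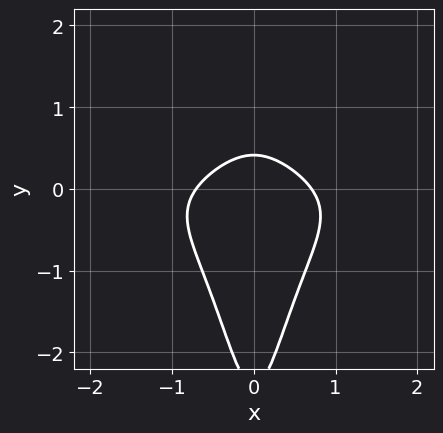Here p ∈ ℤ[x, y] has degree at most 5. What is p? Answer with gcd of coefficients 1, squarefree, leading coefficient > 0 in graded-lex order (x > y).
3*x^2*y^2 + 2*x^2 + y^2 + 2*y - 1

(a) deg p = 4.
(b) Symmetries: mirror symmetry x ↦ −x ⇒ only even powers of x.
(c) Fitting integer coefficients to these (and the overall shape) gives p.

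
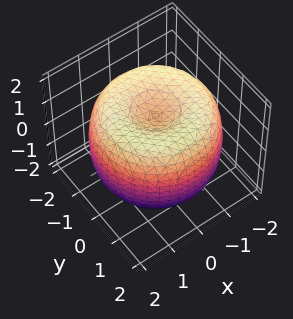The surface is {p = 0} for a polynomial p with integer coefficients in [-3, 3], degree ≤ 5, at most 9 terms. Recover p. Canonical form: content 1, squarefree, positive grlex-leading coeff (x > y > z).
First, the degree is 4 — the shape is more complex than any degree-3 surface.
Next, by symmetry, the surface is invariant under rotation about z: p = q(x² + y², z).
Next, against the integer gridlines: the z-axis gridline crossings are at z ∈ {-1, 1}; a circular section at z = 1 has radius between 1 and 2.
Finally, assembling these constraints gives the stated polynomial.

x^4 + 2*x^2*y^2 + y^4 - 3*x^2 - 3*y^2 + 2*z^2 - 2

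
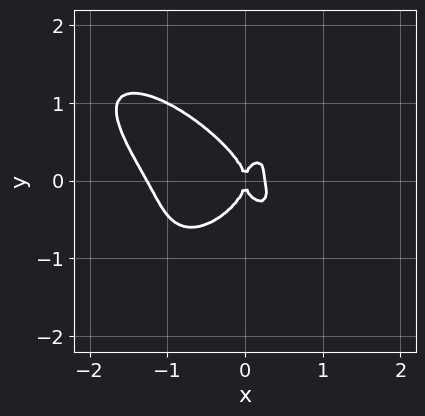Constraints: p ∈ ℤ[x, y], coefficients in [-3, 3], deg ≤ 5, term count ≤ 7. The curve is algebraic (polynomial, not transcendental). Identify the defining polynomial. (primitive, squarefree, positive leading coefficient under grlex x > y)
3*x^4 + 2*x^3*y + 3*y^4 + 3*x^3 - x^2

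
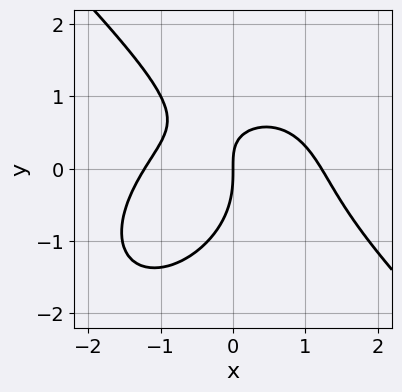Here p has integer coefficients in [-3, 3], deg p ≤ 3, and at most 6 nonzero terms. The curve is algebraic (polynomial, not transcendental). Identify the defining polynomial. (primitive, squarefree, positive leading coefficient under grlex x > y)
(a) deg p = 3.
(b) Reading off the gridlines: it crosses the y-axis at the gridline y = 0; one x-axis crossing is at x = 0.
(c) Assembling these constraints gives the stated polynomial.

2*x^3 + 2*y^3 + 3*x*y - 3*x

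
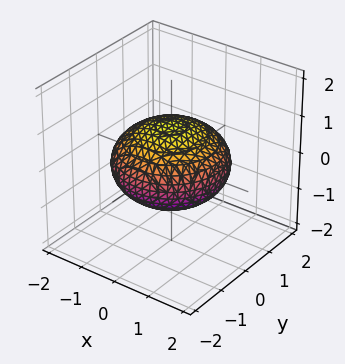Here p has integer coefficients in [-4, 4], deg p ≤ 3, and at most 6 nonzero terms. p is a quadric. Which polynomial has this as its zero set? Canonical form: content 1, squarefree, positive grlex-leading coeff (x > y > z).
First, degree: bounded and convex; a quadric, so deg p = 2.
Then, symmetries: the surface is invariant under rotation about z: p = q(x² + y², z); the z ↦ −z reflection is a symmetry, so z appears only in even powers.
Then, from the axis intercepts and sections: among the integer gridlines, it crosses the z-axis at z ∈ {-1, 1}; a circular section at z = 0 has radius between 1 and 2.
Finally, the integer polynomial consistent with all of this is the stated p.

x^2 + y^2 + 2*z^2 - 2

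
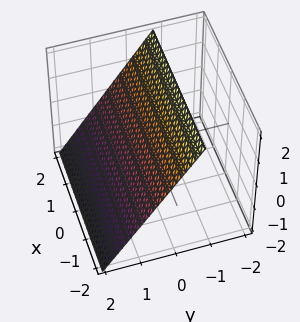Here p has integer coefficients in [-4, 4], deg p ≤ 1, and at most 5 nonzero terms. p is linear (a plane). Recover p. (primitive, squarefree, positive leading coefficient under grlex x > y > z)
3*y + 2*z - 2

First, degree: every cross-section is a straight line — this is a plane, so deg p = 1.
Then, reading off the gridlines: one z-axis crossing is at z = 1; the surface avoids every integer x-axis point in the box.
Finally, matching integer coefficients to the picture gives p.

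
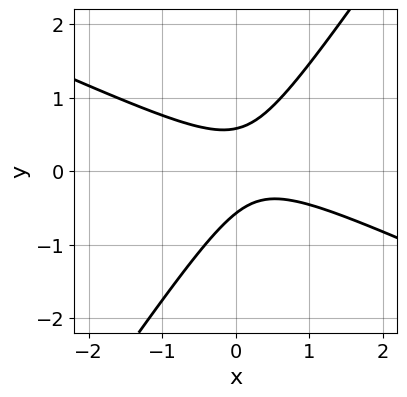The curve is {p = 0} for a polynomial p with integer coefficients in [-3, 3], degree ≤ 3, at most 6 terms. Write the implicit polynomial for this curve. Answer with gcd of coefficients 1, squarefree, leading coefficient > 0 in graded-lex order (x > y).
2*x^2 + 3*x*y - 3*y^2 - x + 1

First, the degree is 2 — the shape is more complex than any degree-1 curve.
Next, observable constraints: it misses every integer gridline on the x-axis.
Finally, fitting integer coefficients to these (and the overall shape) gives p.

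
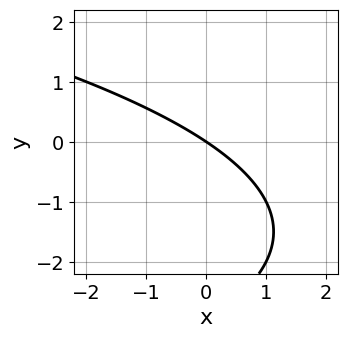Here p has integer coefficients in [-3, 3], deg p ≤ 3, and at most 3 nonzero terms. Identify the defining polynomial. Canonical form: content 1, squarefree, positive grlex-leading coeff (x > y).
y^2 + 2*x + 3*y

1. The degree is 2 — no degree-1 curve has this shape.
2. Checking where it meets the axes: it crosses the x-axis at the gridline x = 0; it meets the y-axis at y = 0 (among the integer gridlines).
3. These observations pin down the coefficients.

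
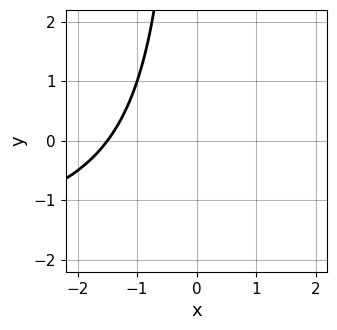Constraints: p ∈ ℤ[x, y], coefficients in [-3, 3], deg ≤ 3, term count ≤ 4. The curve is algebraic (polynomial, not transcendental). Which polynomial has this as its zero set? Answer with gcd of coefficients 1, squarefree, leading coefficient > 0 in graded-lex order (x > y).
x*y + 2*x + 3

1. The degree is 2 — no degree-1 curve has this shape.
2. From the visible intercepts: the curve avoids every integer y-axis point in the box.
3. Assembling these constraints gives the stated polynomial.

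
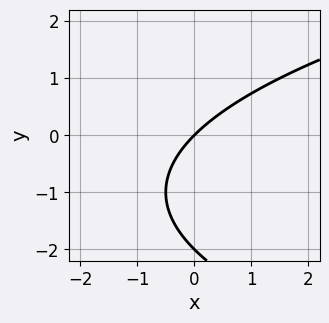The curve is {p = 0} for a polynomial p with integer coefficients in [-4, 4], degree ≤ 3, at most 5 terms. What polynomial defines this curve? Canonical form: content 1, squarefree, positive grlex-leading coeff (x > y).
y^2 - 2*x + 2*y

(a) The degree is 2 — the shape is more complex than any degree-1 curve.
(b) From the axis intercepts and sections: among the integer gridlines, it crosses the y-axis at y ∈ {-2, 0}; one x-axis crossing is at x = 0.
(c) Together with the visible shape, these determine p as stated.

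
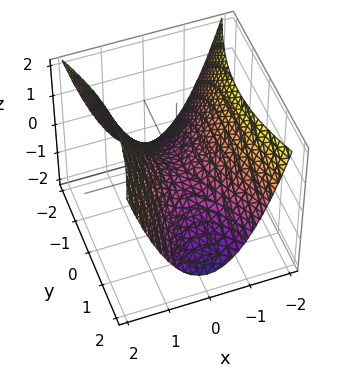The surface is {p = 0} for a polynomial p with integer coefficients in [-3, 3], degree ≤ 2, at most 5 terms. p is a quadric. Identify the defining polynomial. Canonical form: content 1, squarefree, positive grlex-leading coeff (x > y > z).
3*x^2 - y^2 - 3*z

Degree: a hyperbolic paraboloid; a quadric, so deg p = 2.
Symmetries: it's symmetric under y → −y, forcing even powers of y; mirror symmetry x ↦ −x ⇒ only even powers of x.
Observable constraints: it crosses the x-axis at the gridline x = 0; it crosses the z-axis at the gridline z = 0; one y-axis crossing is at y = 0.
Matching integer coefficients to the picture gives p.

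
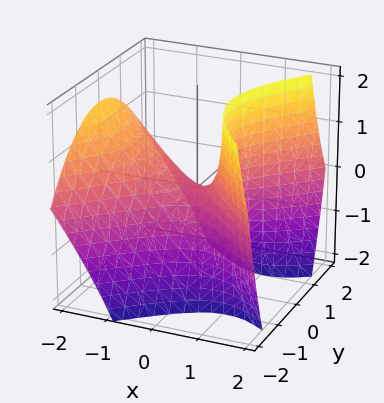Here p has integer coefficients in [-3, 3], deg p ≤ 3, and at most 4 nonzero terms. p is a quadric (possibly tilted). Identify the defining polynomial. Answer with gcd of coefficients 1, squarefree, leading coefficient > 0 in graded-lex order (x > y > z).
First, the degree is 2 — no degree-1 surface has this shape.
Then, from the visible intercepts: it crosses the x-axis at the gridline x = 0; it meets the z-axis at z = 0 (among the integer gridlines); it meets the y-axis at y = 0 (among the integer gridlines).
Finally, together with the visible shape, these determine p as stated.

x^2 + x*z - y^2 - z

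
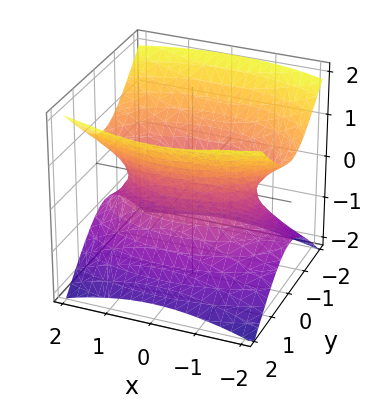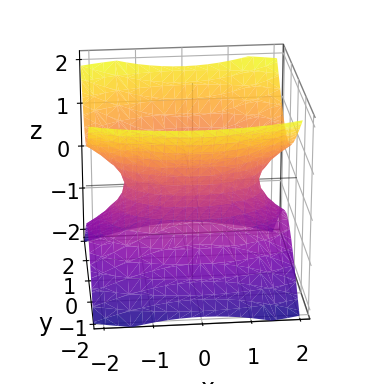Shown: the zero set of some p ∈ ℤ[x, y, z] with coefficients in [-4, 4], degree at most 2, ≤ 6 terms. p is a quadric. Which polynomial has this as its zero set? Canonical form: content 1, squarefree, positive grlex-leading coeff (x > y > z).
deg p = 2. One connected sheet with a waist; a quadric.
Symmetries: the z ↦ −z reflection is a symmetry, so z appears only in even powers; the y ↦ −y reflection is a symmetry, so y appears only in even powers; it's symmetric under x → −x, forcing even powers of x.
From the axis intercepts and sections: no z-intercept at any integer in the box.
Together with the visible shape, these determine p as stated.

x^2 + 3*y^2 - 3*z^2 - 2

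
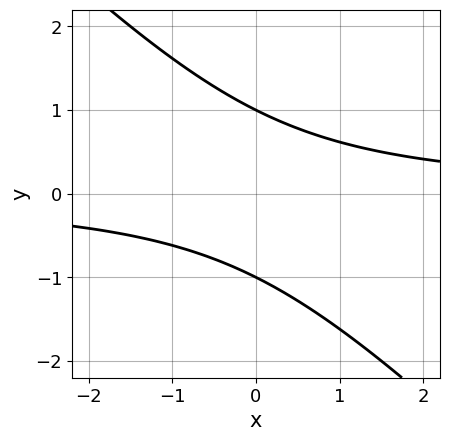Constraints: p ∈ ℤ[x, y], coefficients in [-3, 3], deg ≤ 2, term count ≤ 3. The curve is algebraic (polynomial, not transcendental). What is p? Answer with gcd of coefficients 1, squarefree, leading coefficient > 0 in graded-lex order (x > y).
x*y + y^2 - 1

(a) deg p = 2. The shape is more complex than any degree-1 curve.
(b) Against the integer gridlines: no x-intercept at any integer in the box; among the integer gridlines, it crosses the y-axis at y ∈ {-1, 1}.
(c) Putting this together gives p.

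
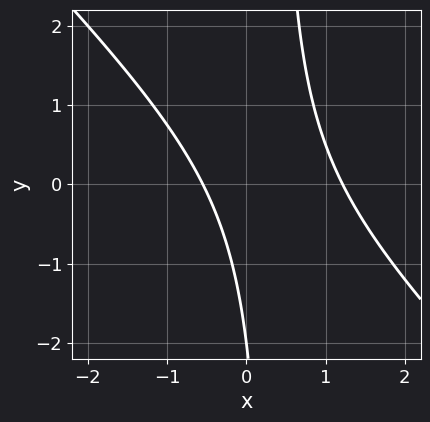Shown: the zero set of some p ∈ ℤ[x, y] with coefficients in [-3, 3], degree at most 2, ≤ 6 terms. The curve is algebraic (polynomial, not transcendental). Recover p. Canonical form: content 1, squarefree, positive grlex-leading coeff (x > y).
(a) deg p = 2.
(b) From the visible intercepts: it meets the y-axis at y = -2 (among the integer gridlines).
(c) Together with the visible shape, these determine p as stated.

3*x^2 + 3*x*y - 2*x - y - 2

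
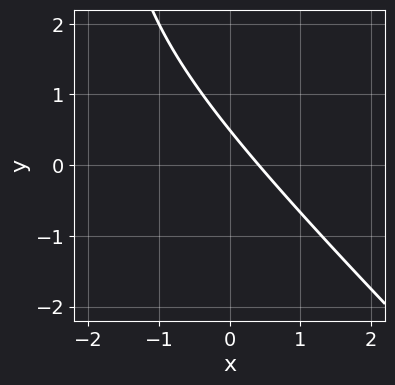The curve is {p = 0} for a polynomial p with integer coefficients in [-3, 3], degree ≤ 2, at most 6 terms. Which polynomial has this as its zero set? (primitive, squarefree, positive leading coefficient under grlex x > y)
x^2 + x*y + 2*x + 2*y - 1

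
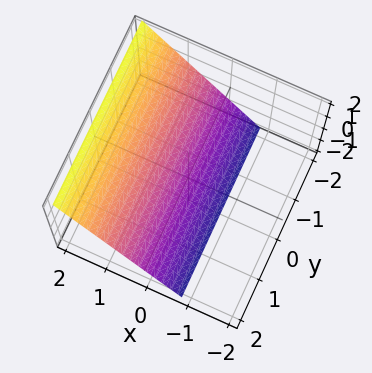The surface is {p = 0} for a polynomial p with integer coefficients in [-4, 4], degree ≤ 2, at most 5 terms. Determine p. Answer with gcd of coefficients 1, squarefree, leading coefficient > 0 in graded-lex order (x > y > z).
First, the degree is 1 — the surface is flat (a plane).
Then, from the visible intercepts: it crosses the z-axis at the gridline z = -1; it misses every integer gridline on the y-axis.
Finally, assembling these constraints gives the stated polynomial.

3*x - 2*z - 2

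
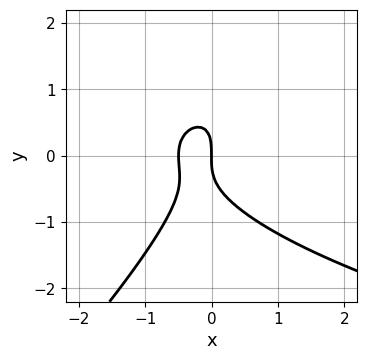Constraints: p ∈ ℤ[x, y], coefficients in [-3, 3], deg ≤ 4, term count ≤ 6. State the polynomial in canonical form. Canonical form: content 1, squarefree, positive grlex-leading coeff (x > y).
x*y^2 - y^3 - 2*x^2 - x

deg p = 3. A generic line meets the curve in up to 3 points.
Observable constraints: it crosses the y-axis at the gridline y = 0; one x-axis crossing is at x = 0.
Together with the visible shape, these determine p as stated.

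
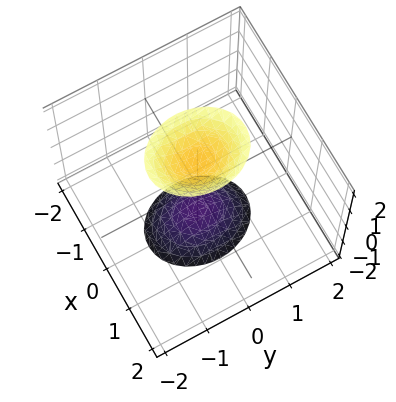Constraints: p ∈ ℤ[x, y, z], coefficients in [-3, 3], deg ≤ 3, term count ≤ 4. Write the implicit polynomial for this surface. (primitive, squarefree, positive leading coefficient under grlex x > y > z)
3*x^2 + 2*y^2 - z^2 + 2

(a) The picture has 2 separate pieces.
(b) deg p = 2.
(c) Symmetries: mirror symmetry z ↦ −z ⇒ only even powers of z; it's symmetric under y → −y, forcing even powers of y; the x ↦ −x reflection is a symmetry, so x appears only in even powers.
(d) Reading off the gridlines: the surface avoids every integer x-axis point in the box; no y-intercept at any integer in the box.
(e) These observations pin down the coefficients.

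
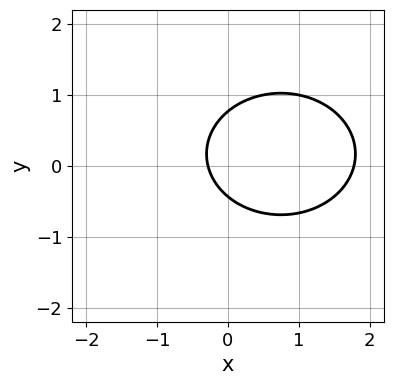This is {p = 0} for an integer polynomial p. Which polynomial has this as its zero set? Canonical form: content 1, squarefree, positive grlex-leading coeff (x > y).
deg p = 2. A generic line meets the curve in up to 2 points.
Matching integer coefficients to the picture gives p.

2*x^2 + 3*y^2 - 3*x - y - 1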